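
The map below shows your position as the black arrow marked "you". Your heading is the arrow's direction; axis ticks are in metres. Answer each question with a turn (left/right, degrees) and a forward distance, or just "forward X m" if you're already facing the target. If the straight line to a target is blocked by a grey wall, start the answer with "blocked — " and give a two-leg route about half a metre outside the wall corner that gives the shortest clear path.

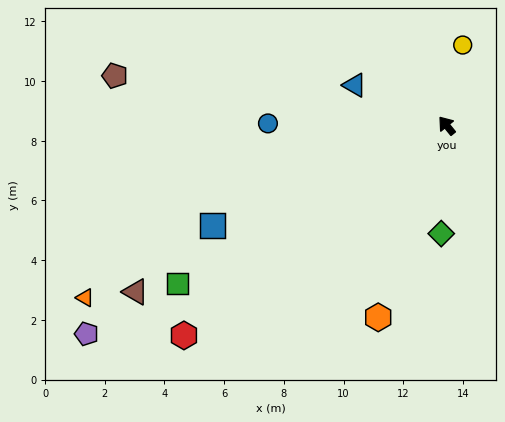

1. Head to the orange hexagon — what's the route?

turn left 121°, forward 6.8 m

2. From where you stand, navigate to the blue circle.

turn left 50°, forward 6.0 m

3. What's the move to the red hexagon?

turn left 90°, forward 11.3 m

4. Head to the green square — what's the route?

turn left 81°, forward 10.5 m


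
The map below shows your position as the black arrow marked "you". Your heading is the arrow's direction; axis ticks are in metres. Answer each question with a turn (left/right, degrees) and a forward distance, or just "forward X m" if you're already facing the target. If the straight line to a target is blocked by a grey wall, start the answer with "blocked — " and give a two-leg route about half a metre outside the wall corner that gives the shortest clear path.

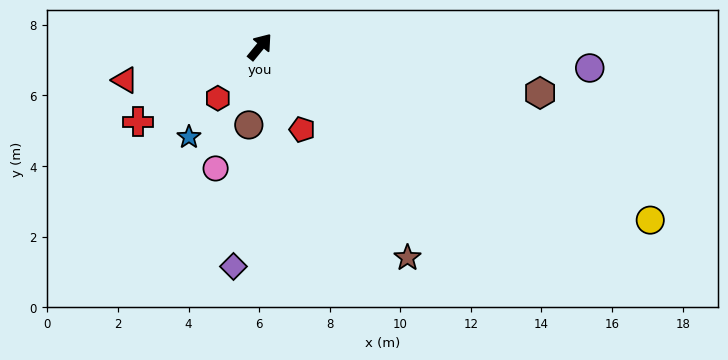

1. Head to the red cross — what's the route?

turn left 161°, forward 4.0 m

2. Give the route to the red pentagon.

turn right 114°, forward 2.6 m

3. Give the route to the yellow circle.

turn right 75°, forward 12.1 m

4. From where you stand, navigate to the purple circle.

turn right 54°, forward 9.4 m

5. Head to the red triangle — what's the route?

turn left 143°, forward 3.9 m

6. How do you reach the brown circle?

turn right 149°, forward 2.2 m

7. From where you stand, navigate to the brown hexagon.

turn right 60°, forward 8.0 m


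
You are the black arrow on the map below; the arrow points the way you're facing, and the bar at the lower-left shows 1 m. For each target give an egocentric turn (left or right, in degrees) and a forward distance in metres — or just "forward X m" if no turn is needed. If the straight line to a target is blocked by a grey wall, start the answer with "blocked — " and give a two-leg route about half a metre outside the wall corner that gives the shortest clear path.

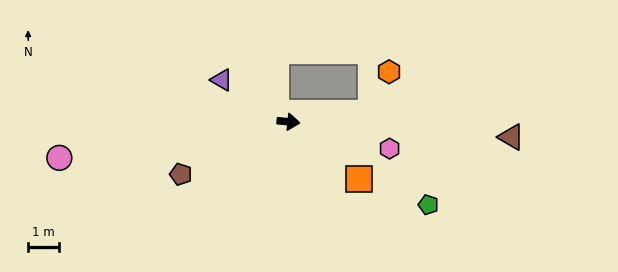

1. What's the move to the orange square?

turn right 33°, forward 2.9 m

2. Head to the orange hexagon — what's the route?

blocked — turn left 12°, forward 2.6 m, then turn left 60°, forward 1.4 m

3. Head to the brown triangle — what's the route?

forward 7.1 m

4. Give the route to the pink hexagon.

turn right 9°, forward 3.3 m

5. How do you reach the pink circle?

turn right 165°, forward 7.4 m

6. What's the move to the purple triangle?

turn left 154°, forward 2.5 m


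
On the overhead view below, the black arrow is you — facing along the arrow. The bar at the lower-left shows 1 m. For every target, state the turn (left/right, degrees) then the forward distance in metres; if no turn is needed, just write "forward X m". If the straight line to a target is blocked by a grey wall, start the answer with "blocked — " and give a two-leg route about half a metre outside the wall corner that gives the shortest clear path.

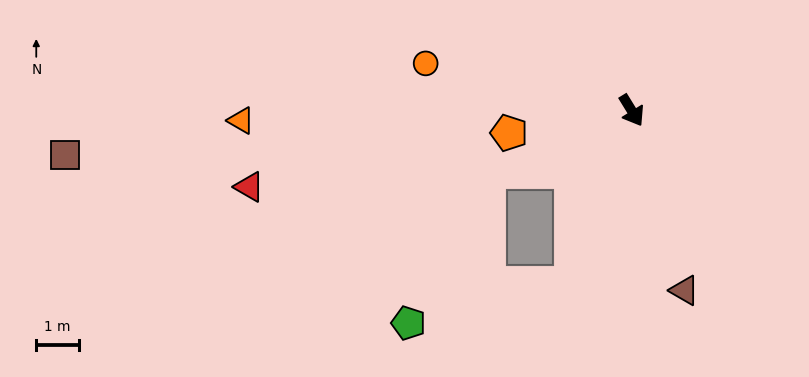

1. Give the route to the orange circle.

turn right 134°, forward 5.0 m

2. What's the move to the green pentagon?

blocked — turn right 99°, forward 3.7 m, then turn left 40°, forward 4.1 m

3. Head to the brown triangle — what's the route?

turn right 15°, forward 4.4 m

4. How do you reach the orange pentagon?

turn right 111°, forward 2.9 m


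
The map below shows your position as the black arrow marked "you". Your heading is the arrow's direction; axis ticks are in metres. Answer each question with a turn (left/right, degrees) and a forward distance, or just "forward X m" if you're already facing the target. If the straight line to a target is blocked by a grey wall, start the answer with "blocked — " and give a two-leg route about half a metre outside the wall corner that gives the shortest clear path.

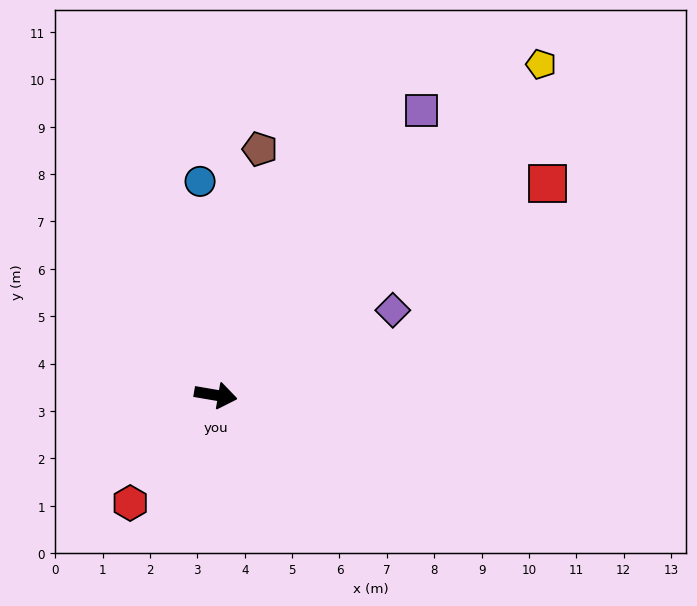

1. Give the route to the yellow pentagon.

turn left 55°, forward 9.8 m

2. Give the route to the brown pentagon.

turn left 90°, forward 5.3 m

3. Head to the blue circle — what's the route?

turn left 104°, forward 4.5 m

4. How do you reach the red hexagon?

turn right 119°, forward 2.9 m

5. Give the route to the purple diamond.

turn left 35°, forward 4.1 m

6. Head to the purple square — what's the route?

turn left 64°, forward 7.4 m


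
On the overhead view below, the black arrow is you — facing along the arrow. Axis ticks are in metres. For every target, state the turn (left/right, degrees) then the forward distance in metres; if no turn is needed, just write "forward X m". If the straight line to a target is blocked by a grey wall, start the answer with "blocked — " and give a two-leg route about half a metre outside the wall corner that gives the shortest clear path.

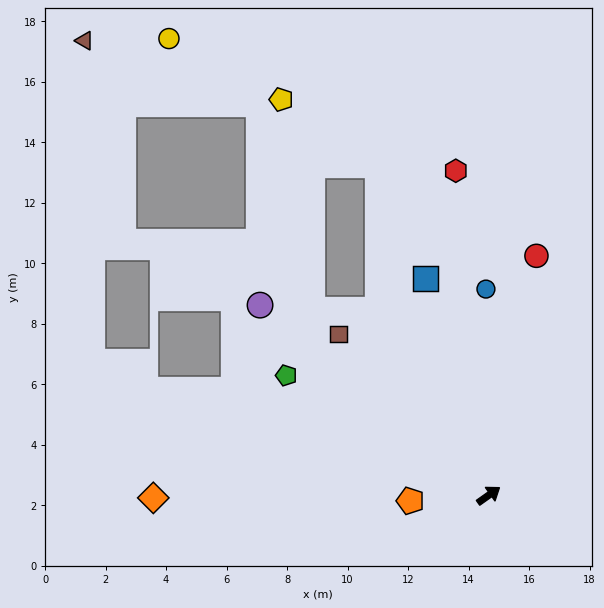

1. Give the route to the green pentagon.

turn left 114°, forward 7.8 m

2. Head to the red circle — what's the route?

turn left 43°, forward 8.1 m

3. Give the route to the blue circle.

turn left 55°, forward 6.8 m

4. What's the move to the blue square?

turn left 71°, forward 7.5 m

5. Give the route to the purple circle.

turn left 105°, forward 9.8 m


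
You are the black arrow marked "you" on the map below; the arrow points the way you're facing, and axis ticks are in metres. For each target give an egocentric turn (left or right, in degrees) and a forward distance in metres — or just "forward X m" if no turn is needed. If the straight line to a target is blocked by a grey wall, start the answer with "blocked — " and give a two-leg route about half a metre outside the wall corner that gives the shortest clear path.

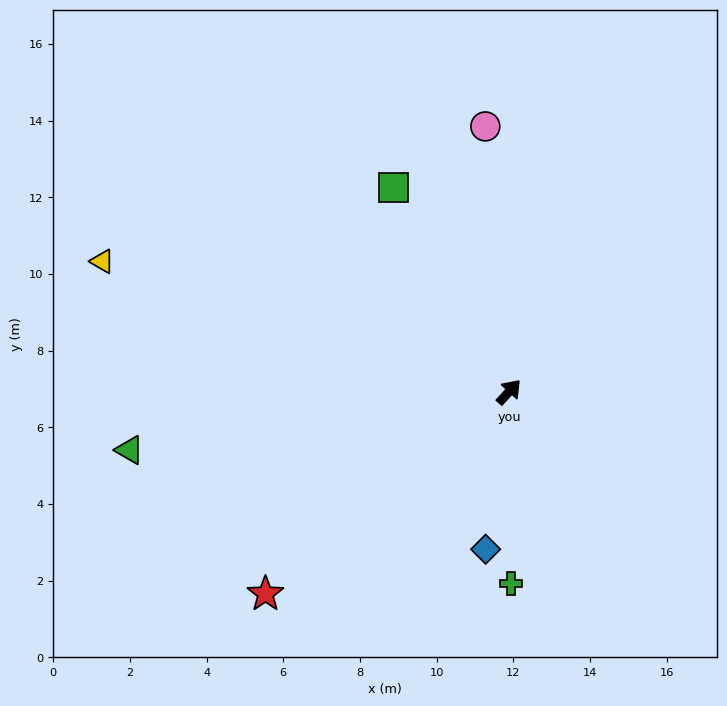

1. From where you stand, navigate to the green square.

turn left 72°, forward 6.1 m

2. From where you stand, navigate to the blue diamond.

turn right 146°, forward 4.2 m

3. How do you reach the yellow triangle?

turn left 115°, forward 11.1 m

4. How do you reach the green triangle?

turn left 141°, forward 10.0 m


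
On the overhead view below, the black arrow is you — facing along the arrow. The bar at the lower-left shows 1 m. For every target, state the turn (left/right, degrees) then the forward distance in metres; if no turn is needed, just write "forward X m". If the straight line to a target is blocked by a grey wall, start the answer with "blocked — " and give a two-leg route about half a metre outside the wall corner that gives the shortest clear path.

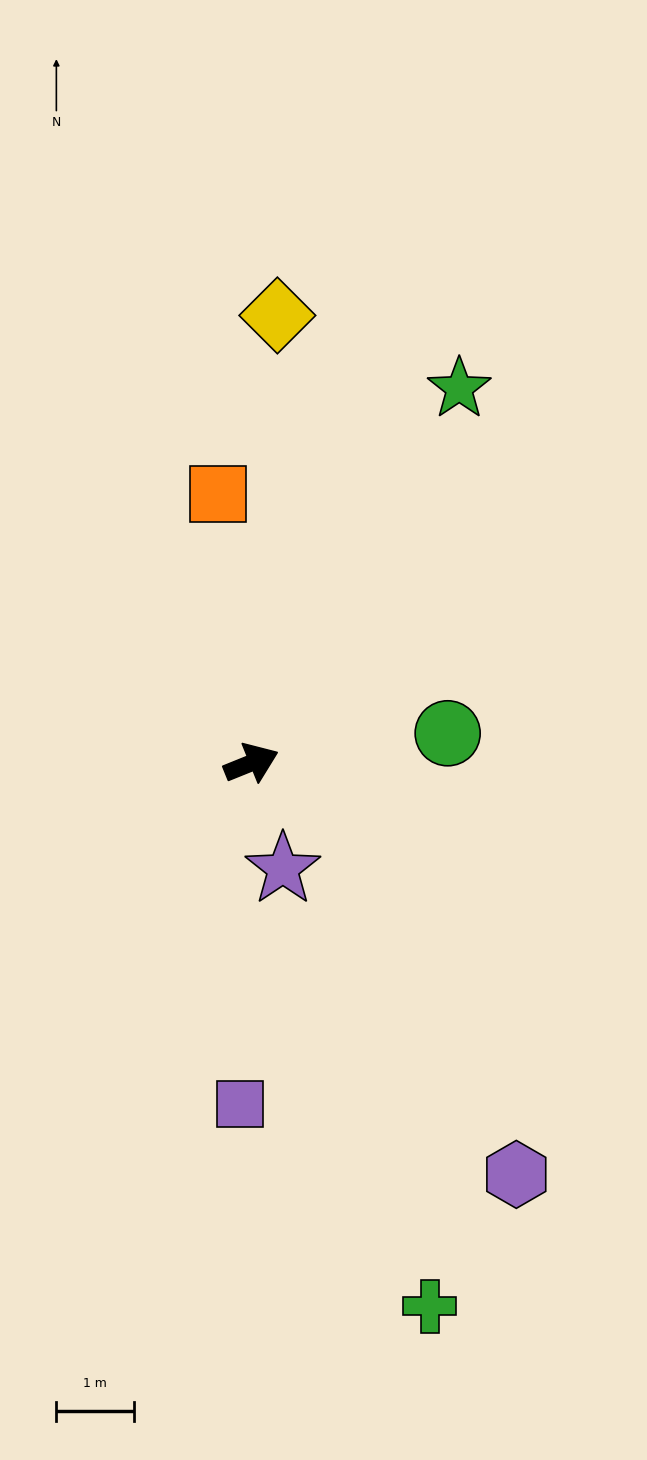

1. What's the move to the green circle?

turn right 13°, forward 2.6 m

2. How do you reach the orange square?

turn left 75°, forward 3.5 m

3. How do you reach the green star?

turn left 39°, forward 5.5 m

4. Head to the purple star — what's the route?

turn right 95°, forward 1.4 m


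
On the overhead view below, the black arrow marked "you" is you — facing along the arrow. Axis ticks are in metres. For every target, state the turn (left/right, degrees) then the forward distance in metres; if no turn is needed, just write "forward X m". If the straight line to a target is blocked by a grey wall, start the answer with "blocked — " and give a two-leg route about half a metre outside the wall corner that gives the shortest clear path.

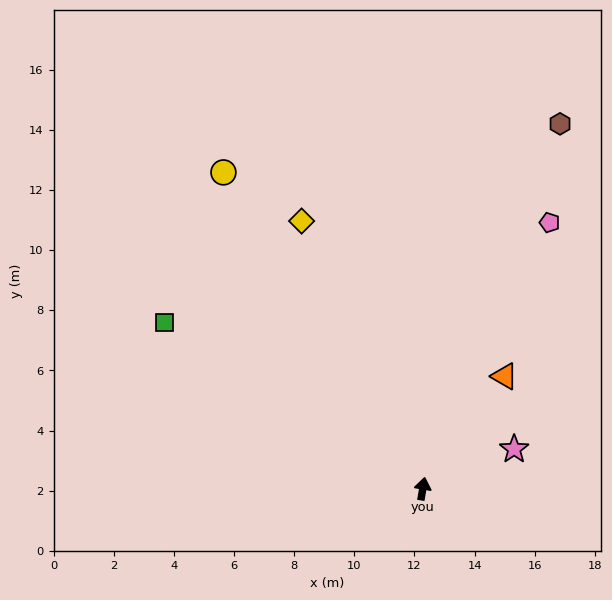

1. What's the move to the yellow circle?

turn left 42°, forward 12.4 m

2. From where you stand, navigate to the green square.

turn left 67°, forward 10.2 m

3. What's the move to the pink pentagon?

turn right 16°, forward 9.8 m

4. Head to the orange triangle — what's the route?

turn right 26°, forward 4.6 m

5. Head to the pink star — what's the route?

turn right 57°, forward 3.3 m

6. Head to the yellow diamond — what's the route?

turn left 34°, forward 9.8 m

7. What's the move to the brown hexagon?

turn right 11°, forward 13.0 m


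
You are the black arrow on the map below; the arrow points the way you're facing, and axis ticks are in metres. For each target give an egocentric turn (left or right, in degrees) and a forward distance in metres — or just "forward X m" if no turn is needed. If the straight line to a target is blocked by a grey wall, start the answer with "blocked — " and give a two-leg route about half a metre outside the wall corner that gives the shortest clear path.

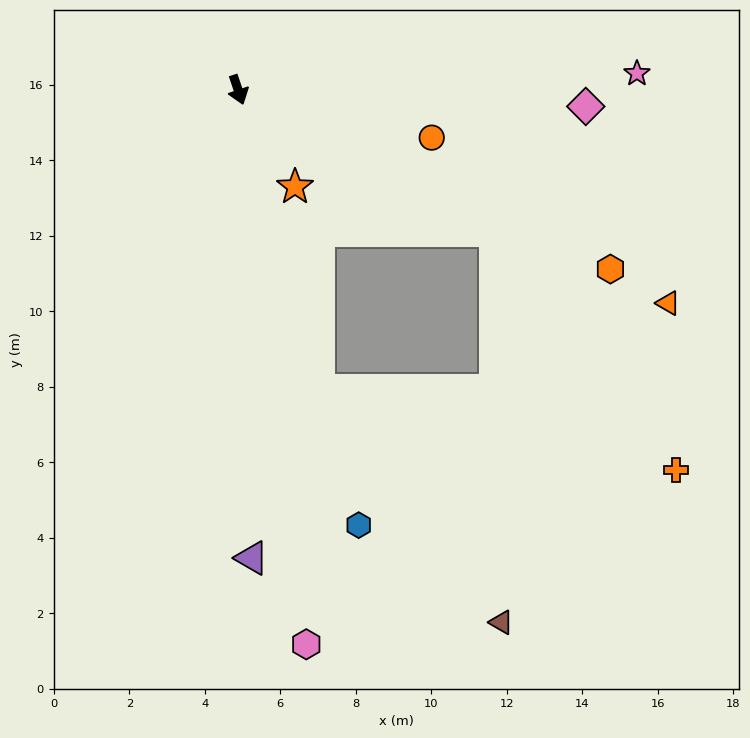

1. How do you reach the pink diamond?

turn left 69°, forward 9.2 m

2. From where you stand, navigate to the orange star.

turn left 12°, forward 3.0 m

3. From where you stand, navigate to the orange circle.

turn left 58°, forward 5.3 m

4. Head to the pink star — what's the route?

turn left 74°, forward 10.6 m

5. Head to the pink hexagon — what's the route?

turn right 12°, forward 14.8 m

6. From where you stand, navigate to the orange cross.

blocked — turn left 43°, forward 7.8 m, then turn right 25°, forward 7.9 m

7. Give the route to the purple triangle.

turn right 17°, forward 12.4 m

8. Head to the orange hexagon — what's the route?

turn left 46°, forward 10.9 m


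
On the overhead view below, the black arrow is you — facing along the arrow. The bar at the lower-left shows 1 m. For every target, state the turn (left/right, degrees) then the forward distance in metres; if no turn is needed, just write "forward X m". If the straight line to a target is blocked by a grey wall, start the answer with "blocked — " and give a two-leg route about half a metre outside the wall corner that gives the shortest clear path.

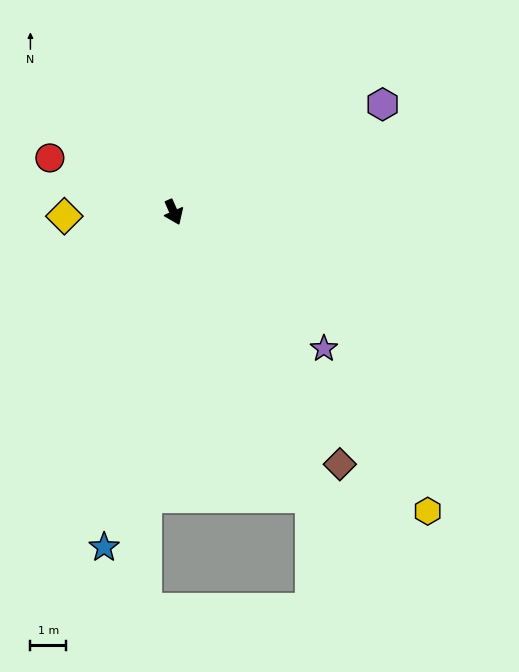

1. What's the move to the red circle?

turn right 137°, forward 3.8 m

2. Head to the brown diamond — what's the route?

turn left 10°, forward 8.4 m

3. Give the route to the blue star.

turn right 35°, forward 9.5 m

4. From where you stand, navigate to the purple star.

turn left 24°, forward 5.6 m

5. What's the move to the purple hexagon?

turn left 94°, forward 6.5 m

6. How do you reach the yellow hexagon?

turn left 17°, forward 10.9 m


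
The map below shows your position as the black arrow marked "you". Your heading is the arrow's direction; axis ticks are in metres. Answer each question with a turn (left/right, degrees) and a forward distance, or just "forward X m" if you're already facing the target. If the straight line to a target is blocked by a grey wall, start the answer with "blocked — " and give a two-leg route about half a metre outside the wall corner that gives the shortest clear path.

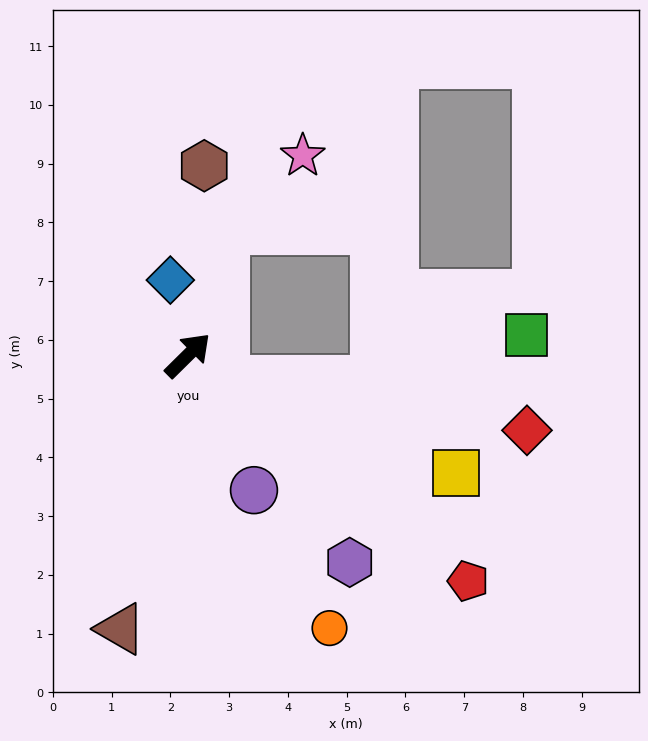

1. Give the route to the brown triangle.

turn right 148°, forward 4.8 m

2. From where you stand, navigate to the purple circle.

turn right 109°, forward 2.6 m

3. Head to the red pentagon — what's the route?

turn right 84°, forward 6.1 m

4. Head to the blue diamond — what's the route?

turn left 58°, forward 1.3 m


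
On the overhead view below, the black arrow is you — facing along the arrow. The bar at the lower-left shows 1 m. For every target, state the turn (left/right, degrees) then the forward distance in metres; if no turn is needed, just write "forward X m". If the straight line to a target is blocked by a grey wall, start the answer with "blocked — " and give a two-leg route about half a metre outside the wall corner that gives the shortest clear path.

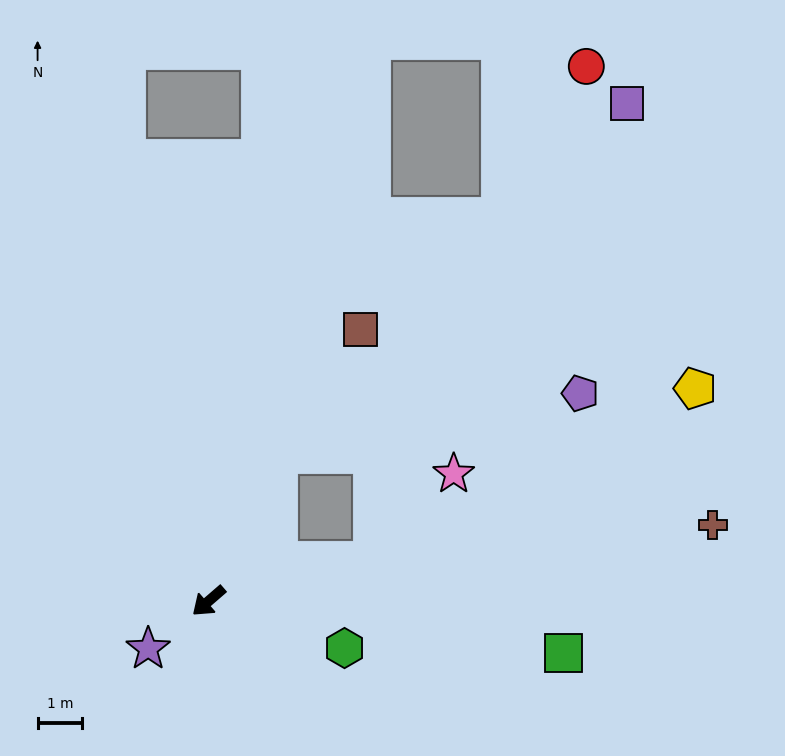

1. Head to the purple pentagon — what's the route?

blocked — turn right 157°, forward 3.7 m, then turn right 52°, forward 6.9 m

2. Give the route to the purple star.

turn right 3°, forward 1.7 m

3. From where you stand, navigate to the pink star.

blocked — turn left 153°, forward 3.8 m, then turn left 32°, forward 2.7 m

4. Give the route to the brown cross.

turn left 148°, forward 11.5 m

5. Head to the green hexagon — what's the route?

turn left 120°, forward 3.2 m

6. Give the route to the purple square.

blocked — turn left 153°, forward 3.8 m, then turn left 47°, forward 11.8 m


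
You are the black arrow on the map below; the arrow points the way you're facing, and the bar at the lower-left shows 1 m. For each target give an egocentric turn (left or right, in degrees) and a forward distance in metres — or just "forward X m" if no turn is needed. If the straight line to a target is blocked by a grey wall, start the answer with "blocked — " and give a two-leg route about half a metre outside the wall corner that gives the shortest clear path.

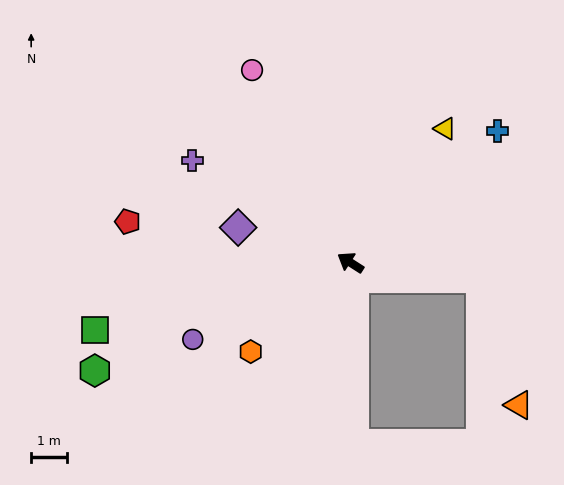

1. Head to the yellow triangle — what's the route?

turn right 93°, forward 4.6 m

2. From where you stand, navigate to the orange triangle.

blocked — turn right 154°, forward 3.7 m, then turn right 67°, forward 3.8 m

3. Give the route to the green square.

turn left 47°, forward 7.5 m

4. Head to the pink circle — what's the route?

turn right 30°, forward 6.1 m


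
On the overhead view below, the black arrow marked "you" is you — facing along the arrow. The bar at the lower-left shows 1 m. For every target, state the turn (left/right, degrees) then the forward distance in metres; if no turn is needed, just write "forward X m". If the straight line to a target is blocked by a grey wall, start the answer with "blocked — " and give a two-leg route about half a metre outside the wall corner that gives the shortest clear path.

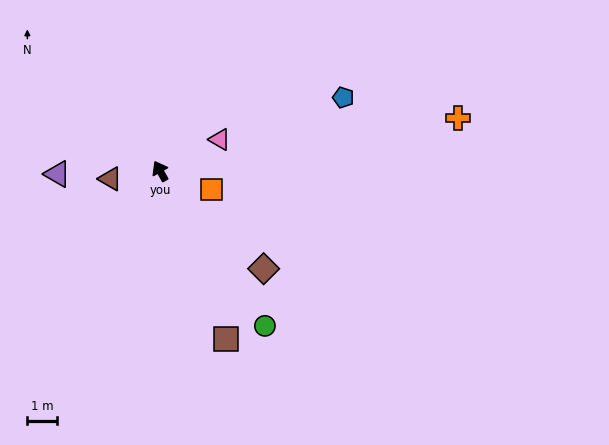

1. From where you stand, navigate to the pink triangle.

turn right 91°, forward 2.2 m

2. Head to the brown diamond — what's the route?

turn right 162°, forward 4.7 m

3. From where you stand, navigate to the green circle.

turn right 175°, forward 6.2 m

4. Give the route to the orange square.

turn right 139°, forward 1.8 m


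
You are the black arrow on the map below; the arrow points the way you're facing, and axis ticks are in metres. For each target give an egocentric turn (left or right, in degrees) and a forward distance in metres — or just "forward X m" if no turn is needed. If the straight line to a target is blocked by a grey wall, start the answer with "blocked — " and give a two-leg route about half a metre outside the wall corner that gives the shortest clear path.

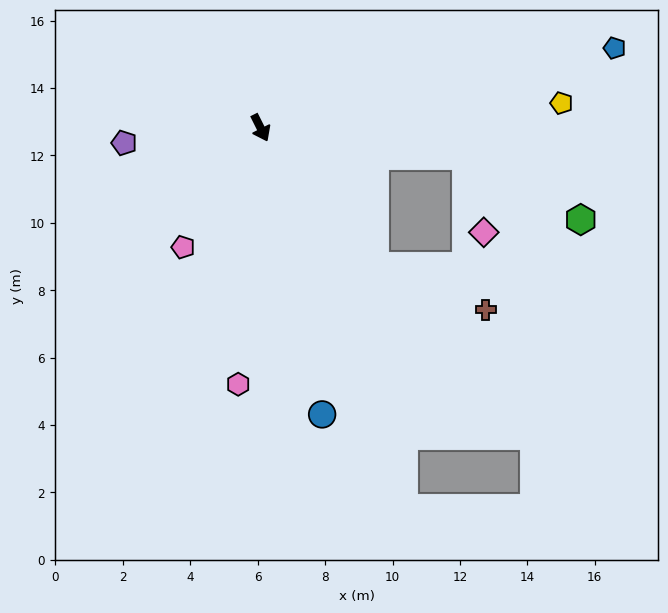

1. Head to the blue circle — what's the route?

turn right 14°, forward 8.7 m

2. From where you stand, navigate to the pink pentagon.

turn right 60°, forward 4.2 m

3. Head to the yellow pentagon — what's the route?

turn left 68°, forward 9.0 m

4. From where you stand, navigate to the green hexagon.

blocked — turn left 56°, forward 6.2 m, then turn right 22°, forward 3.9 m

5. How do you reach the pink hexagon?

turn right 32°, forward 7.6 m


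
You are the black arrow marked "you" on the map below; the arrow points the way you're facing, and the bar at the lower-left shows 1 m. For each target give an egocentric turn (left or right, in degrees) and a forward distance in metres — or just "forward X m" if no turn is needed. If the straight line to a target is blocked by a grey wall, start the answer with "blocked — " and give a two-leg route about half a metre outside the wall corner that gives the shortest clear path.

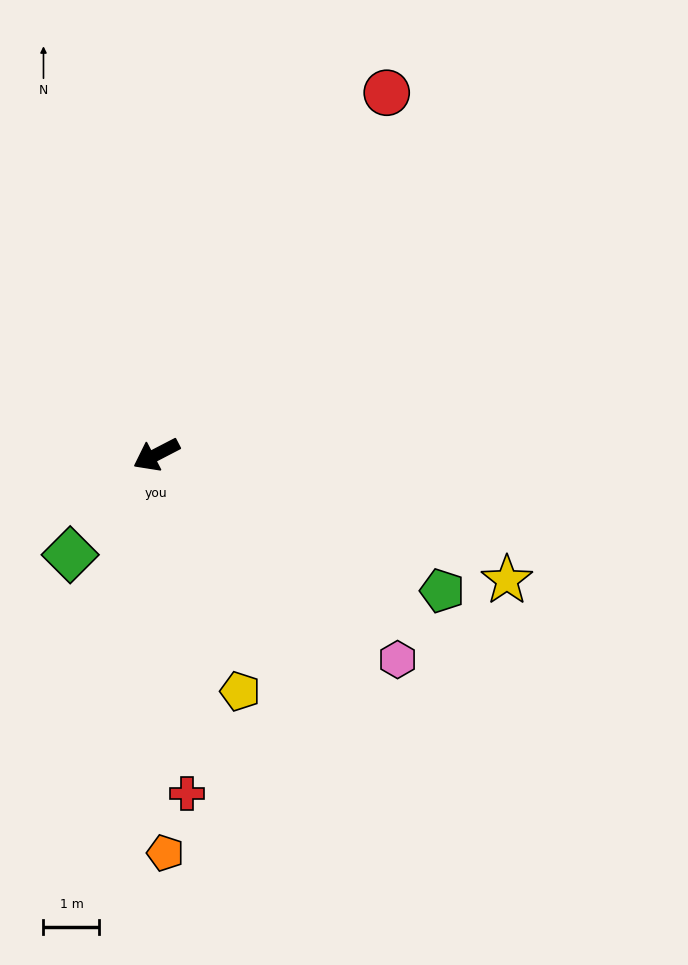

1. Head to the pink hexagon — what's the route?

turn left 112°, forward 5.7 m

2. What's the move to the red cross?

turn left 68°, forward 6.1 m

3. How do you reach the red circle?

turn right 150°, forward 7.7 m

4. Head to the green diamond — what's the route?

turn left 22°, forward 2.4 m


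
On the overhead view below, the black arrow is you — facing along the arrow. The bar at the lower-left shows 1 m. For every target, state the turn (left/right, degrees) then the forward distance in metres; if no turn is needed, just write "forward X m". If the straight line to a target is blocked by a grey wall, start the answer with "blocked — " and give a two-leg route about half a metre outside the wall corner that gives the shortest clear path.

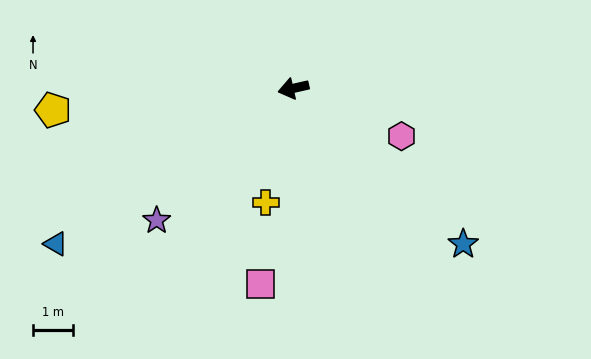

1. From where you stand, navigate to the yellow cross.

turn left 64°, forward 3.0 m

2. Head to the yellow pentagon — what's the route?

turn right 8°, forward 6.1 m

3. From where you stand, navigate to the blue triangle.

turn left 20°, forward 7.2 m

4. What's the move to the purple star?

turn left 31°, forward 4.8 m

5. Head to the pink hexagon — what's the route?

turn left 143°, forward 3.0 m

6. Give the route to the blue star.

turn left 125°, forward 5.8 m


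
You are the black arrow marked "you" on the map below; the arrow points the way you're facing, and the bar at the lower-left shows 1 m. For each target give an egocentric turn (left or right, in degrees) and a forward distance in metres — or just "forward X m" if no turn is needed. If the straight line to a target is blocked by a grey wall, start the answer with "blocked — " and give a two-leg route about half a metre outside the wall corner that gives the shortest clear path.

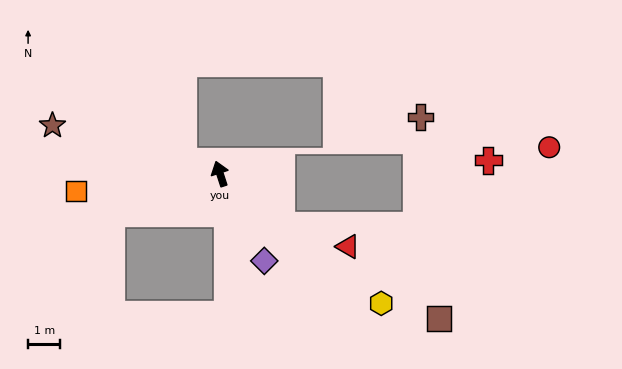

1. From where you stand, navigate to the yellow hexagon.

turn right 147°, forward 6.4 m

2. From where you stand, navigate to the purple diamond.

turn right 171°, forward 3.0 m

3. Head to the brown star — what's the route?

turn left 56°, forward 5.4 m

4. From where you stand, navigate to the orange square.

turn left 79°, forward 4.5 m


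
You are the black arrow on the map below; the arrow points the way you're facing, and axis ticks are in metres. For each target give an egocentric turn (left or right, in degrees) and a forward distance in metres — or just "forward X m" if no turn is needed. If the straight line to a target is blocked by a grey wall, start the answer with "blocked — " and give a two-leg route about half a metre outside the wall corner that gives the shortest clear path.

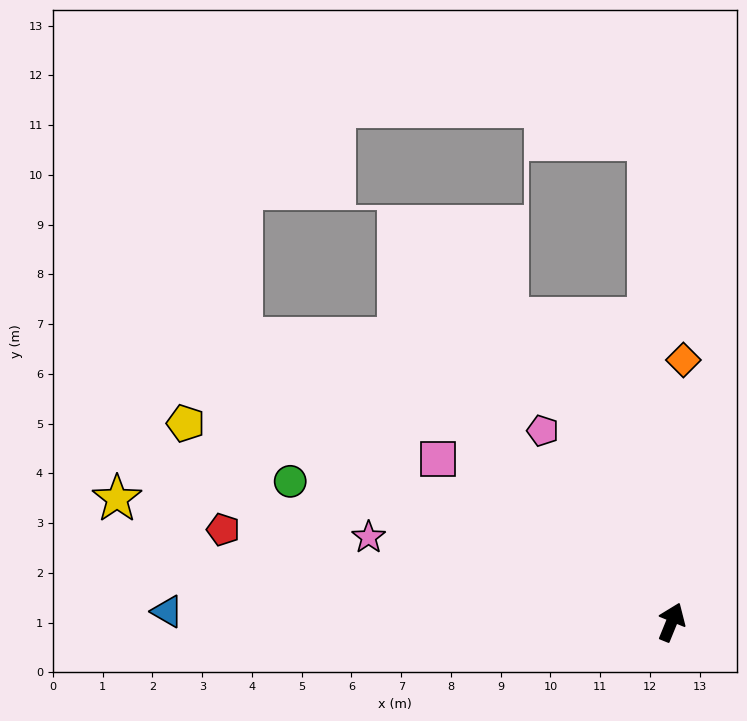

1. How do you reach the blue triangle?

turn left 111°, forward 10.1 m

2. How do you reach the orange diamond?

turn left 20°, forward 5.3 m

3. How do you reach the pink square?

turn left 77°, forward 5.7 m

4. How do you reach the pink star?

turn left 97°, forward 6.3 m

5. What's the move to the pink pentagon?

turn left 56°, forward 4.6 m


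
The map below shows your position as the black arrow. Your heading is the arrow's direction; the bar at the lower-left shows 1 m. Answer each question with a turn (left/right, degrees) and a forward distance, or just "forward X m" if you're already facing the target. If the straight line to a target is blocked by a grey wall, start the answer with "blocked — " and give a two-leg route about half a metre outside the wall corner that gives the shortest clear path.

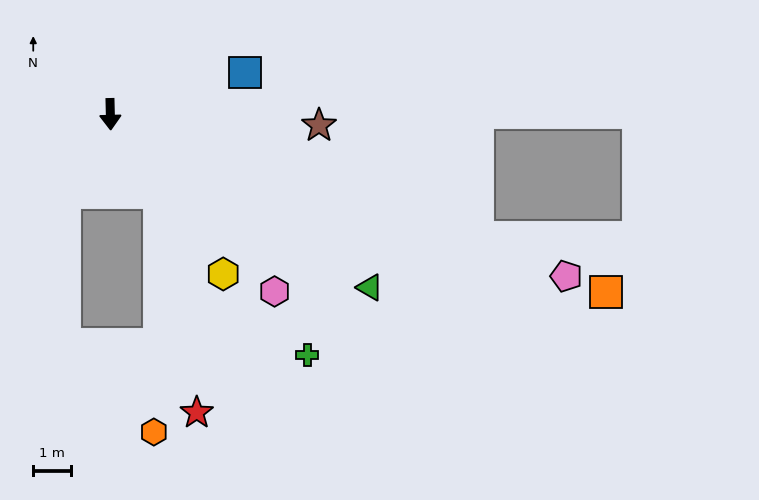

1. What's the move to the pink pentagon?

turn left 69°, forward 12.9 m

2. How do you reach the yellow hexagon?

turn left 34°, forward 5.2 m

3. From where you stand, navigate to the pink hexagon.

turn left 41°, forward 6.4 m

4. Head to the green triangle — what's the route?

turn left 55°, forward 8.3 m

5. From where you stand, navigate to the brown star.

turn left 86°, forward 5.6 m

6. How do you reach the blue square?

turn left 106°, forward 3.8 m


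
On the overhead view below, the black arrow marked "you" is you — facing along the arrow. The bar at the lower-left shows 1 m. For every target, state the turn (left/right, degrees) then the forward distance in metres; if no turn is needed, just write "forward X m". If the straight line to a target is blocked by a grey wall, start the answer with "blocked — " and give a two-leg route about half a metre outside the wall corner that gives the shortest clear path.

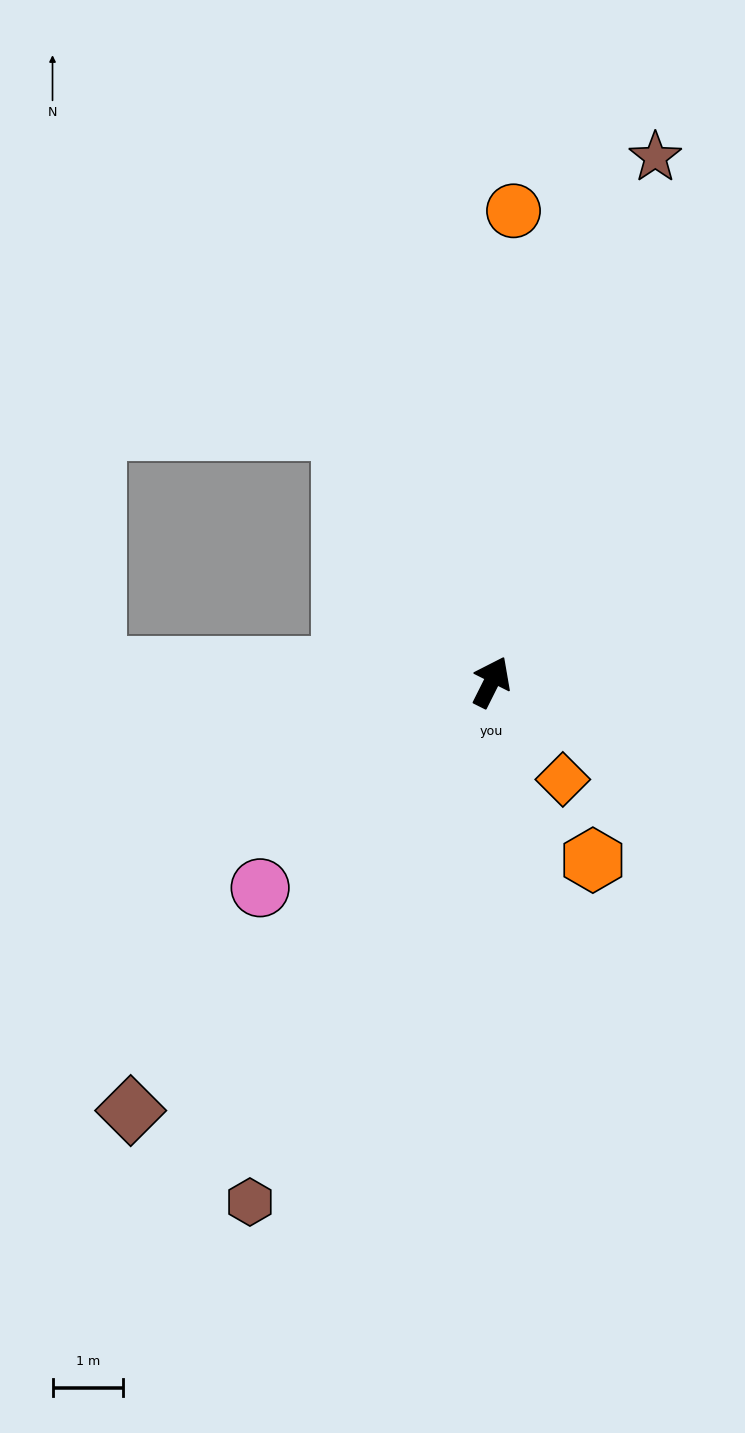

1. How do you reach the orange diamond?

turn right 117°, forward 1.7 m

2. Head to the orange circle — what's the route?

turn left 24°, forward 6.7 m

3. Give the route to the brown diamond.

turn left 167°, forward 7.9 m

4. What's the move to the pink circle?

turn left 158°, forward 4.4 m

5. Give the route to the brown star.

turn left 9°, forward 7.8 m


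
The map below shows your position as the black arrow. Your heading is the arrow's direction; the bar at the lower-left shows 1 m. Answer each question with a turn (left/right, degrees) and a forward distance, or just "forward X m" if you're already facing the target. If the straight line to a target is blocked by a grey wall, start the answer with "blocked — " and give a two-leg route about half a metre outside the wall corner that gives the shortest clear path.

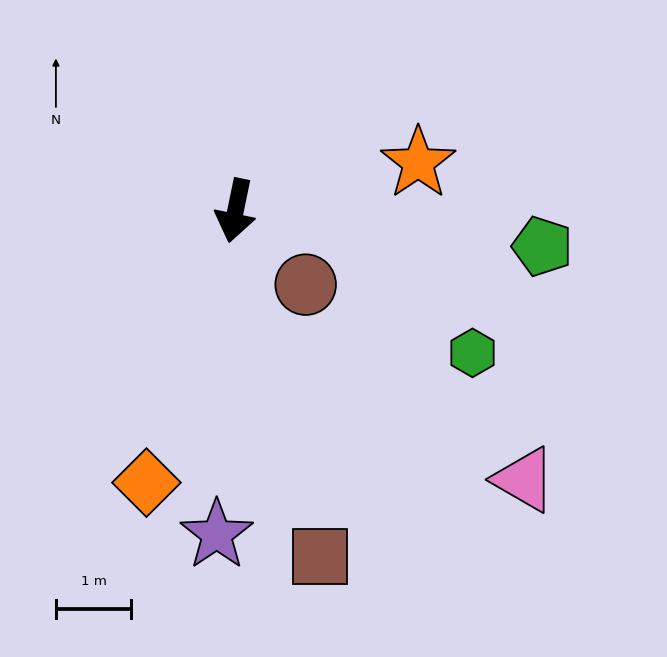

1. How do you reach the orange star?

turn left 116°, forward 2.5 m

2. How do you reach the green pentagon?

turn left 95°, forward 4.1 m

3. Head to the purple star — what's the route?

turn left 8°, forward 4.3 m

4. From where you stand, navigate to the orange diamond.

turn right 7°, forward 3.8 m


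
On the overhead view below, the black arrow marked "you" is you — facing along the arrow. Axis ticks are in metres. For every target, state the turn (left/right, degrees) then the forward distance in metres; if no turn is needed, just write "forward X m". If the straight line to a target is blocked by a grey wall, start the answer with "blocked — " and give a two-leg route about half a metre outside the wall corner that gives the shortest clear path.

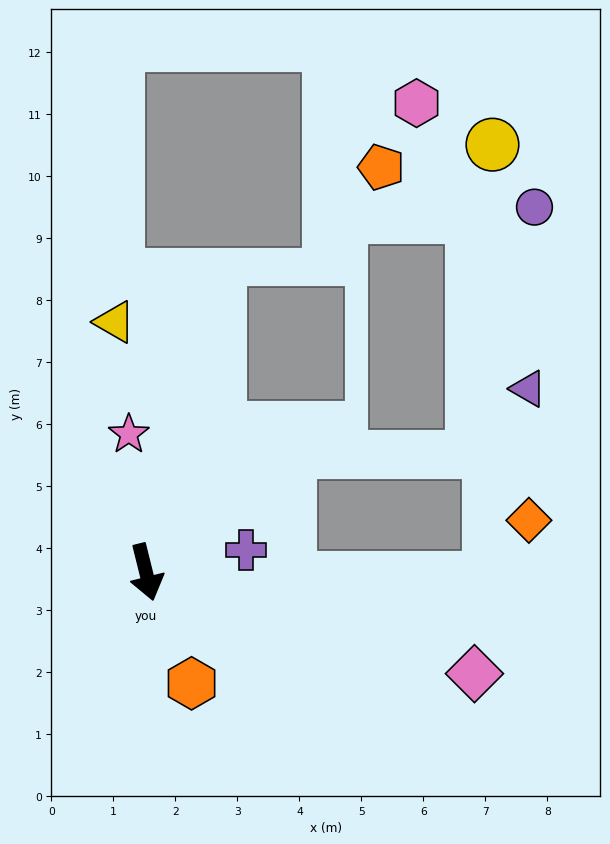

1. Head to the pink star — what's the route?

turn left 173°, forward 2.2 m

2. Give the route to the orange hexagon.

turn left 8°, forward 1.9 m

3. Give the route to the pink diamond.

turn left 59°, forward 5.5 m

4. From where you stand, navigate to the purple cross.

turn left 89°, forward 1.7 m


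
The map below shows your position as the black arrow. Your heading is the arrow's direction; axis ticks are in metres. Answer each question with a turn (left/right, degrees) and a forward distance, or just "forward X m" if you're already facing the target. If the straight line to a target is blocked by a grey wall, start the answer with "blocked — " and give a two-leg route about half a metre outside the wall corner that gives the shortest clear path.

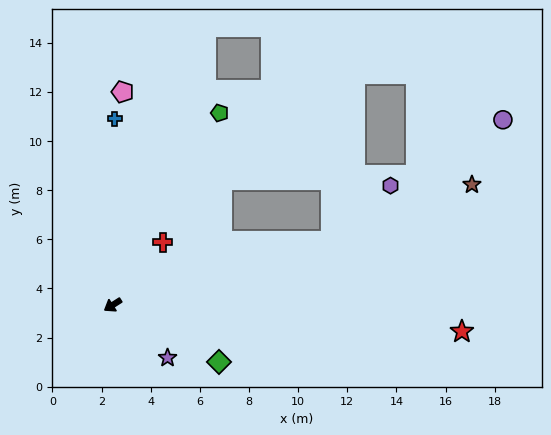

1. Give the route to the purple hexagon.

blocked — turn left 164°, forward 9.3 m, then turn left 27°, forward 3.3 m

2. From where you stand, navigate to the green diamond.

turn left 119°, forward 4.9 m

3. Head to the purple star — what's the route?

turn left 104°, forward 3.1 m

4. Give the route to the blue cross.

turn right 123°, forward 7.6 m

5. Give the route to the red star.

turn left 143°, forward 14.3 m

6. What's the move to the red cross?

turn right 161°, forward 3.3 m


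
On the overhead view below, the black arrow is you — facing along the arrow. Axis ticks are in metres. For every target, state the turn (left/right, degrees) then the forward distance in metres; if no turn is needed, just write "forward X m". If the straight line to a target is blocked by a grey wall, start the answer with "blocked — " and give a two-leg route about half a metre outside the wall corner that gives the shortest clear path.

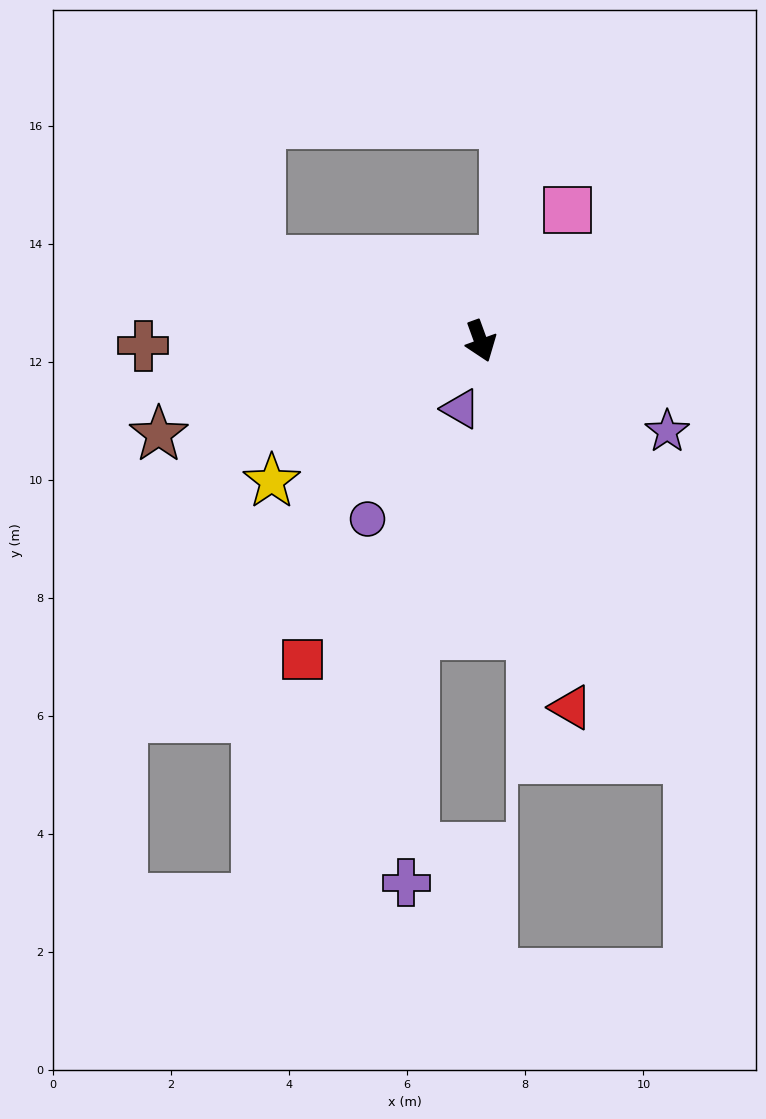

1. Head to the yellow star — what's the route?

turn right 76°, forward 4.3 m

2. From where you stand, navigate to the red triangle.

turn right 6°, forward 6.4 m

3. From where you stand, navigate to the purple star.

turn left 44°, forward 3.5 m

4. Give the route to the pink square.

turn left 126°, forward 2.7 m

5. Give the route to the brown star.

turn right 94°, forward 5.7 m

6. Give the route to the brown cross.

turn right 109°, forward 5.7 m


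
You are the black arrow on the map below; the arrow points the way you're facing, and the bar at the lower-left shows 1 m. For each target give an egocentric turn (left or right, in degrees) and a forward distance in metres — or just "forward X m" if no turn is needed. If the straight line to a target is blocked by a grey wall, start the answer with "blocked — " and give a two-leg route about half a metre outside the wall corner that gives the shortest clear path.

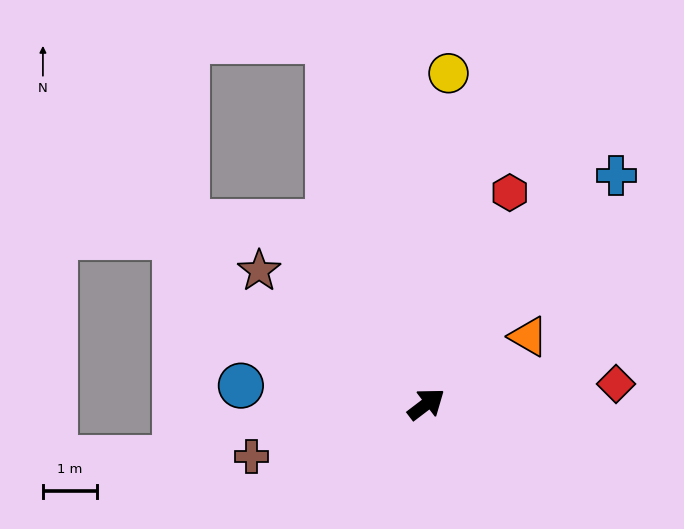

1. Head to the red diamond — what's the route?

turn right 31°, forward 3.5 m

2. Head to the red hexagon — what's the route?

turn left 31°, forward 4.2 m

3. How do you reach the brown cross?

turn left 159°, forward 3.4 m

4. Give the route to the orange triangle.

turn right 4°, forward 2.3 m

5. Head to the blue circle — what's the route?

turn left 137°, forward 3.4 m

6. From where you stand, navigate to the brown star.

turn left 104°, forward 4.0 m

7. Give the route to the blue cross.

turn left 13°, forward 5.5 m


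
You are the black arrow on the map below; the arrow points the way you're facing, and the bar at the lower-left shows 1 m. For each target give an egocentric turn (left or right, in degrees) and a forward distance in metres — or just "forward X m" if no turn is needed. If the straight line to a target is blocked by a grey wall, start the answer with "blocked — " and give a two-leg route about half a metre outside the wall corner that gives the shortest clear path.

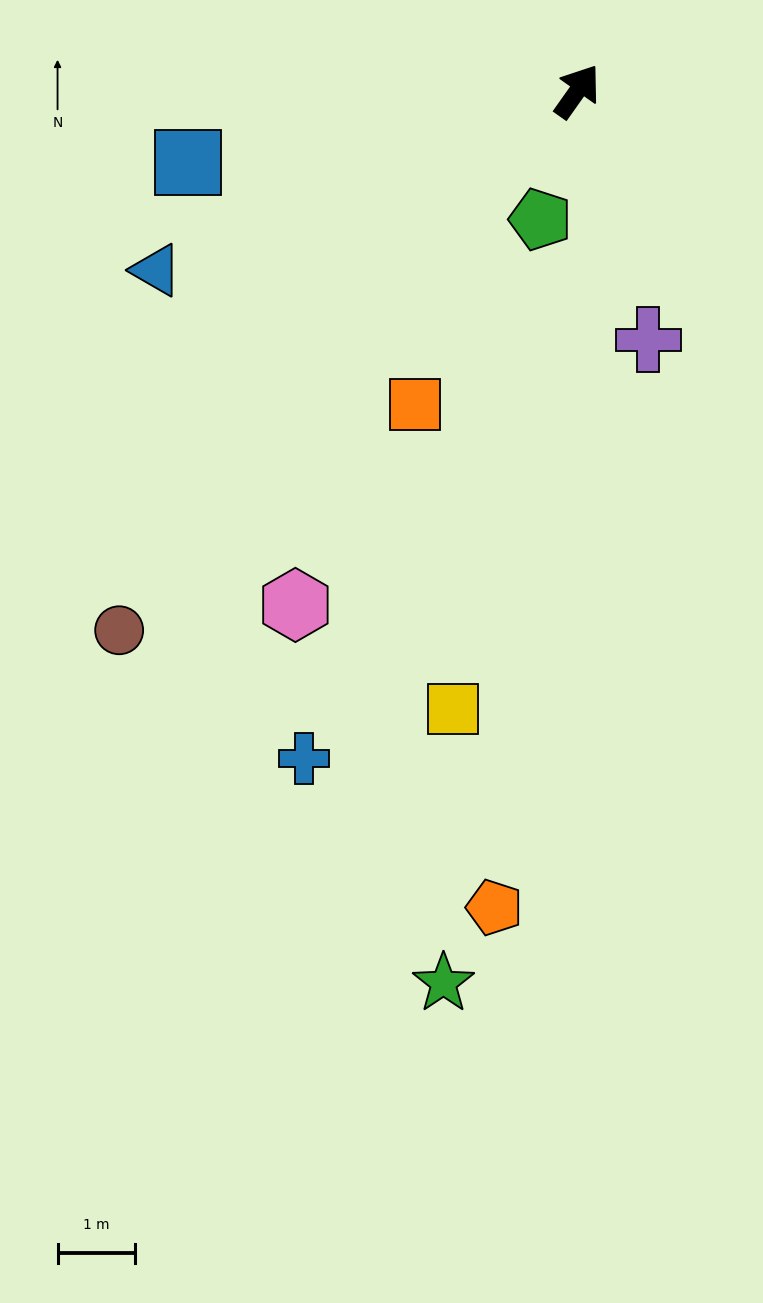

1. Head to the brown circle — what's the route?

turn left 175°, forward 9.1 m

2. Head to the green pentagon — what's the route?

turn right 161°, forward 1.7 m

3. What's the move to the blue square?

turn left 136°, forward 5.1 m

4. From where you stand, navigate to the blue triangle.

turn left 148°, forward 5.9 m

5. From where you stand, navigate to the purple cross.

turn right 129°, forward 3.3 m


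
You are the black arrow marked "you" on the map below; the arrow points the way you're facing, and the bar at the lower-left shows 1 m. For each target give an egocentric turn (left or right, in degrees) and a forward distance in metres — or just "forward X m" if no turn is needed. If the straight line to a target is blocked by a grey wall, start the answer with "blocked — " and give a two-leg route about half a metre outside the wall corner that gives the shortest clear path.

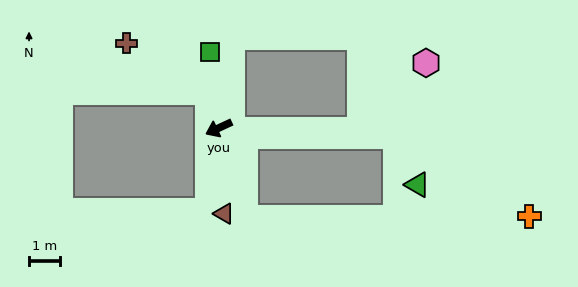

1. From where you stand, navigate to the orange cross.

blocked — turn left 152°, forward 5.7 m, then turn right 28°, forward 5.0 m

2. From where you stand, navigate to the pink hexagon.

blocked — turn left 154°, forward 4.6 m, then turn left 46°, forward 3.0 m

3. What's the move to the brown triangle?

turn left 69°, forward 2.8 m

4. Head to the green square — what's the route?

turn right 108°, forward 2.5 m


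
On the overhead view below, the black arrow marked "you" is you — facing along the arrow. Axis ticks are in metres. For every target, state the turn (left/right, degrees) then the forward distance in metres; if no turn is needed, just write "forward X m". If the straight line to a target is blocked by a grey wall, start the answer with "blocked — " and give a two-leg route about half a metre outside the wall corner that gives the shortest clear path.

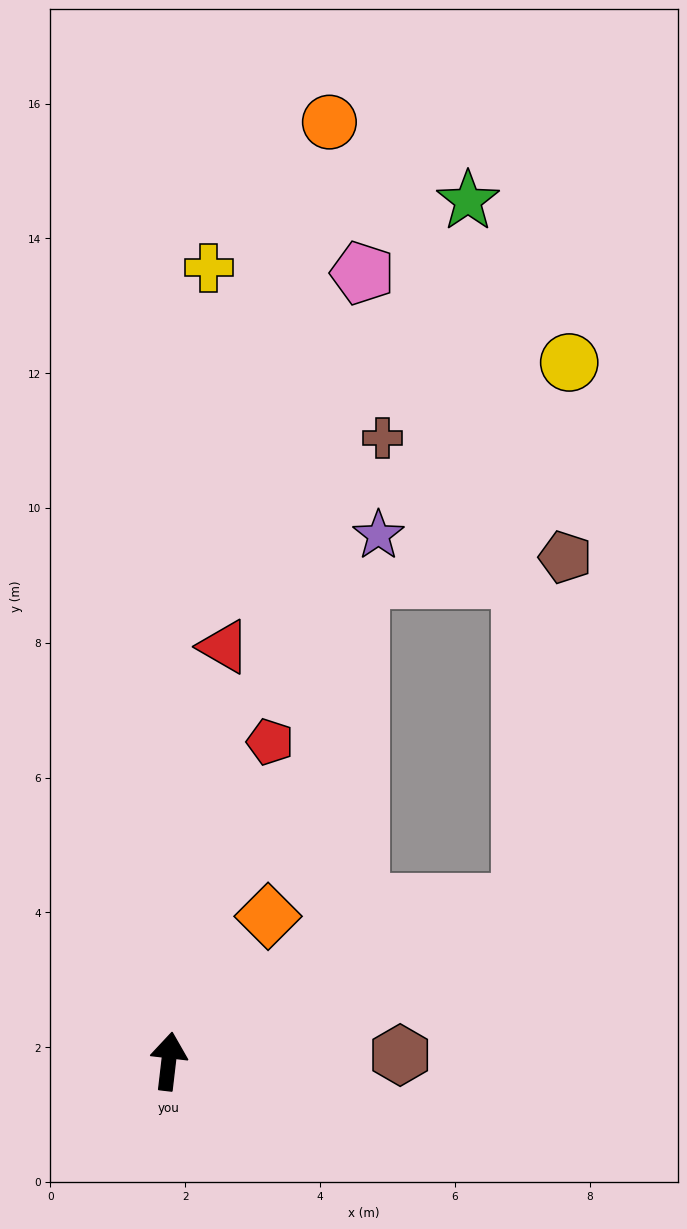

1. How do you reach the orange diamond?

turn right 28°, forward 2.6 m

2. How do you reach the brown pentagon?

blocked — turn right 59°, forward 5.7 m, then turn left 58°, forward 5.2 m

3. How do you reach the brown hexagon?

turn right 82°, forward 3.4 m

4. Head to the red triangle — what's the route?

forward 6.2 m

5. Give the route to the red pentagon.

turn right 11°, forward 5.0 m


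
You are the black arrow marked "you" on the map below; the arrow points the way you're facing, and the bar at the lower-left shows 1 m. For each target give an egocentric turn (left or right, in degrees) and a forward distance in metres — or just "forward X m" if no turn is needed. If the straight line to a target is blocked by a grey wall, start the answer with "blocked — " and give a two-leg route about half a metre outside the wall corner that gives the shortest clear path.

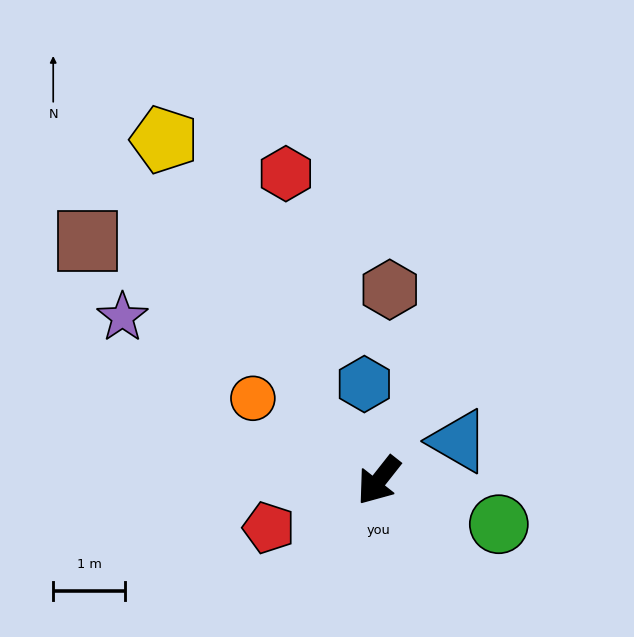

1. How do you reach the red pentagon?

turn right 29°, forward 1.7 m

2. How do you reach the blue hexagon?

turn right 133°, forward 1.4 m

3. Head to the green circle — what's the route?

turn left 108°, forward 1.8 m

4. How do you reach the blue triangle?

turn left 155°, forward 1.2 m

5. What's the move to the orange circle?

turn right 85°, forward 2.1 m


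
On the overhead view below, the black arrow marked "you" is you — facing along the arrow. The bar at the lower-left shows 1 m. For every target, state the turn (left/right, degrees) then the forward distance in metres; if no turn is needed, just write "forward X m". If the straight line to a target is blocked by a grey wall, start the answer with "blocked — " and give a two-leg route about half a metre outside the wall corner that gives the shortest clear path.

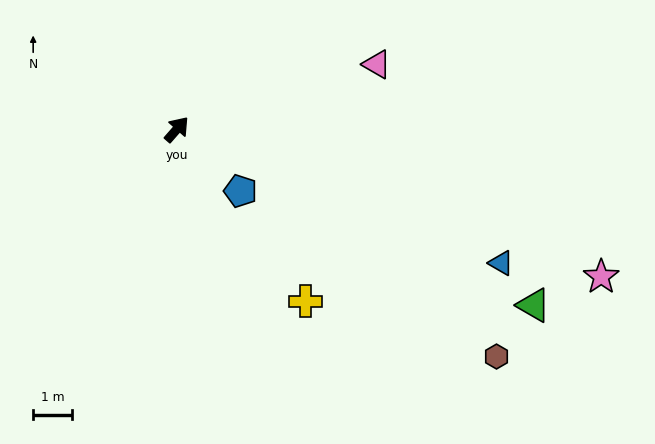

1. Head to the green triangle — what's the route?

turn right 75°, forward 10.2 m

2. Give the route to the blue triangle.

turn right 71°, forward 9.0 m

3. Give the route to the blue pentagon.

turn right 93°, forward 2.3 m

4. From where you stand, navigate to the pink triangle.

turn right 31°, forward 5.4 m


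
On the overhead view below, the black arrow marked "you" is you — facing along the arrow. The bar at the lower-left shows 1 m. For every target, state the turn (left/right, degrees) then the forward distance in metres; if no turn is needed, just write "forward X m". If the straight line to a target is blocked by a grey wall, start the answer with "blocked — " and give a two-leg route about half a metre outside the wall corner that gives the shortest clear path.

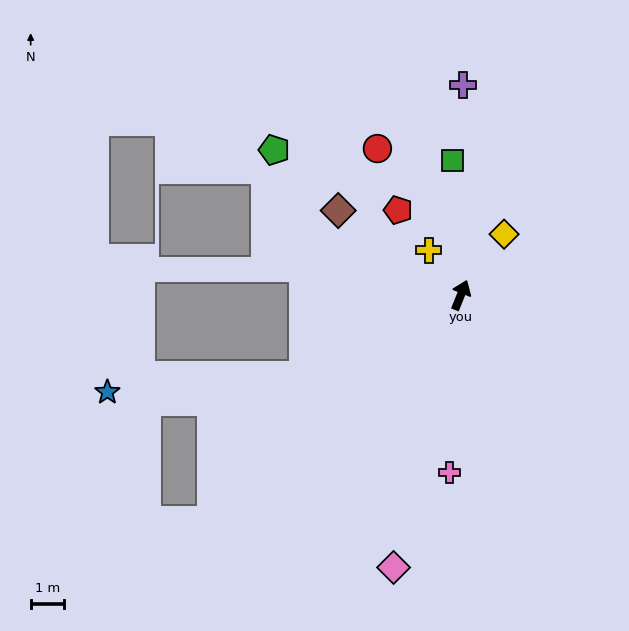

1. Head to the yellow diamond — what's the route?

turn right 13°, forward 2.2 m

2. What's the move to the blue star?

blocked — turn left 139°, forward 5.2 m, then turn right 22°, forward 5.8 m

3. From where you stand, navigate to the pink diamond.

turn right 172°, forward 8.3 m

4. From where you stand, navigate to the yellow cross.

turn left 58°, forward 1.6 m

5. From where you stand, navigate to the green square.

turn left 26°, forward 4.0 m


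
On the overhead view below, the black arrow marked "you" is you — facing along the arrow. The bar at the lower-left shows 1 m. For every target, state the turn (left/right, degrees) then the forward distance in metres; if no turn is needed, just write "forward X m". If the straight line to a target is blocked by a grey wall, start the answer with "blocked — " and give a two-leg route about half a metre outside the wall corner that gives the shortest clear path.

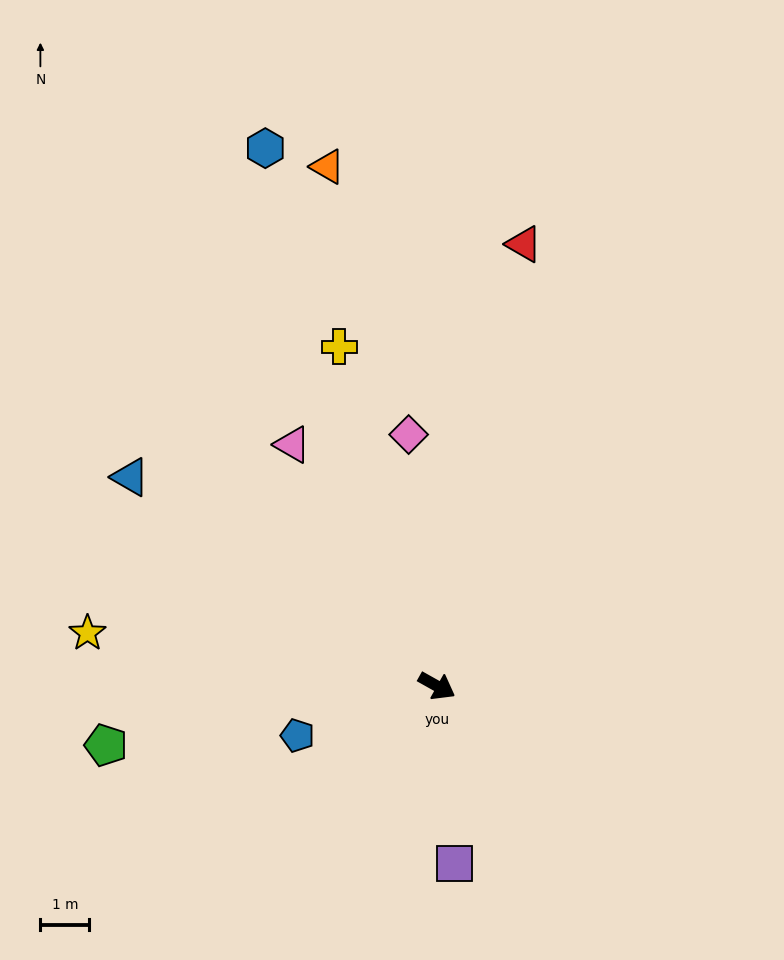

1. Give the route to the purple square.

turn right 55°, forward 3.6 m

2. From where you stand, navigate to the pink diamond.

turn left 126°, forward 5.2 m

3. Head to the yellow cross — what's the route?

turn left 135°, forward 7.2 m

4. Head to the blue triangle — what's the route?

turn left 175°, forward 7.6 m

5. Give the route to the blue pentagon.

turn right 131°, forward 3.0 m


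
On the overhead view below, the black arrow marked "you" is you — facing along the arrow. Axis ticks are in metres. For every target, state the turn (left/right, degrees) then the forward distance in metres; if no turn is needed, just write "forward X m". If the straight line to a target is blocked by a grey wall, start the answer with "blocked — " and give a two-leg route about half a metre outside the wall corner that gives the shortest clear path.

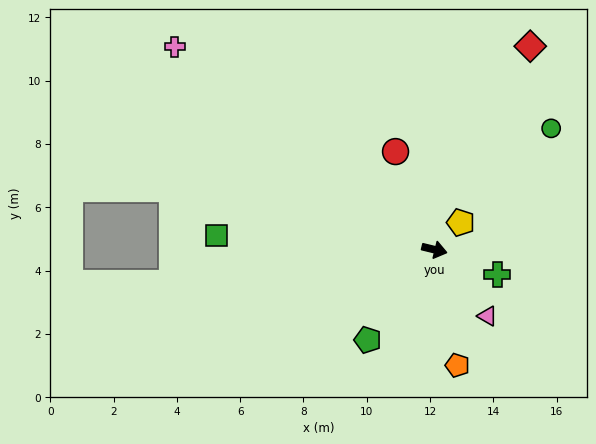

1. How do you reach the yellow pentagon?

turn left 60°, forward 1.2 m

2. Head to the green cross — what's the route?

turn right 8°, forward 2.1 m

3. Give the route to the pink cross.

turn left 156°, forward 10.4 m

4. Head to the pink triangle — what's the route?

turn right 38°, forward 2.7 m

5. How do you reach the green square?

turn right 170°, forward 6.9 m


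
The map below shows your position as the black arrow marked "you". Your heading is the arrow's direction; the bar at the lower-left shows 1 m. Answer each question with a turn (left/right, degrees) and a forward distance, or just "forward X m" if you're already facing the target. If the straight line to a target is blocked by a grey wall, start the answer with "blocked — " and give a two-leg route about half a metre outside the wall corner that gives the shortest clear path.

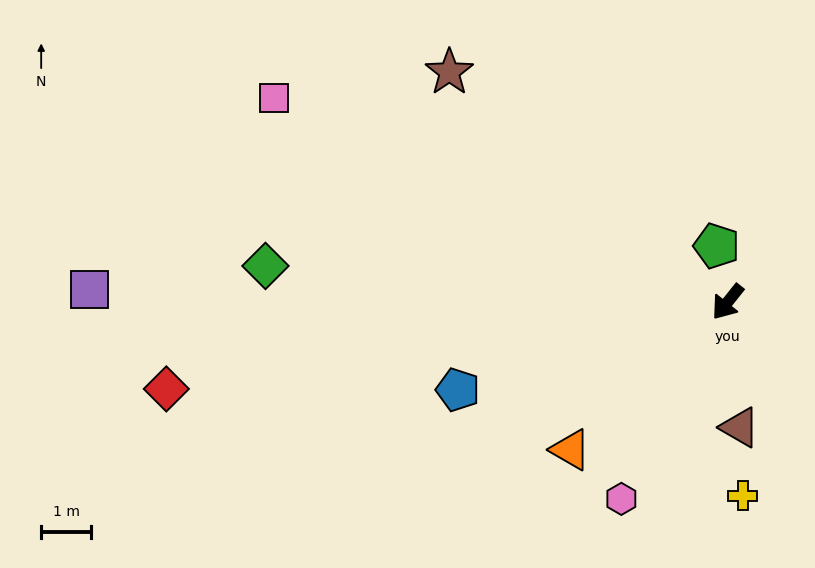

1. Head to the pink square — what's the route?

turn right 76°, forward 9.9 m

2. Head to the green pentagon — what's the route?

turn right 130°, forward 1.1 m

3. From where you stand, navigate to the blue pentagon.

turn right 33°, forward 5.7 m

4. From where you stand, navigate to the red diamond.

turn right 43°, forward 11.3 m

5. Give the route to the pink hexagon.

turn left 10°, forward 4.5 m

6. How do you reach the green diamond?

turn right 56°, forward 9.3 m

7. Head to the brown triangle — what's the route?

turn left 44°, forward 2.5 m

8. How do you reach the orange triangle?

turn right 8°, forward 4.3 m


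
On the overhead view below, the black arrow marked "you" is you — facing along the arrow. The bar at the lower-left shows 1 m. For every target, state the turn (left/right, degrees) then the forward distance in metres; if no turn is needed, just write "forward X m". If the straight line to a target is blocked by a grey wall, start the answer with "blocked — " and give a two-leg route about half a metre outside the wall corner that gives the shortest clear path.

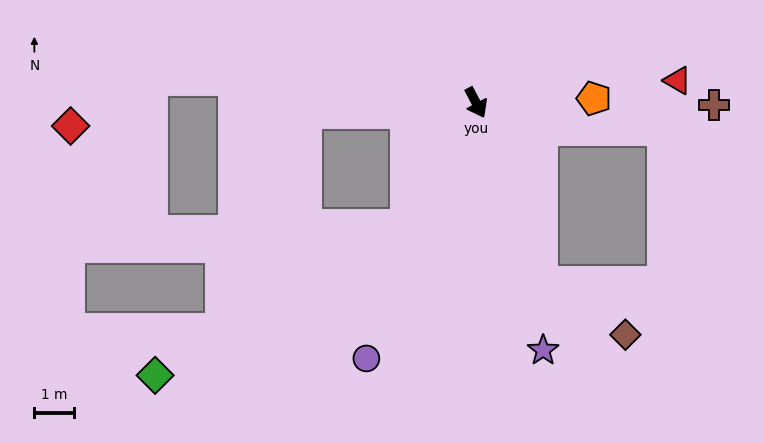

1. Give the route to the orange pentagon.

turn left 64°, forward 3.0 m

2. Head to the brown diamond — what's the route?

blocked — turn right 8°, forward 4.9 m, then turn left 38°, forward 2.5 m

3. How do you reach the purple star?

turn right 13°, forward 6.5 m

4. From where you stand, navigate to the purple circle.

turn right 51°, forward 7.1 m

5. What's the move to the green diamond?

blocked — turn right 57°, forward 3.6 m, then turn right 30°, forward 7.5 m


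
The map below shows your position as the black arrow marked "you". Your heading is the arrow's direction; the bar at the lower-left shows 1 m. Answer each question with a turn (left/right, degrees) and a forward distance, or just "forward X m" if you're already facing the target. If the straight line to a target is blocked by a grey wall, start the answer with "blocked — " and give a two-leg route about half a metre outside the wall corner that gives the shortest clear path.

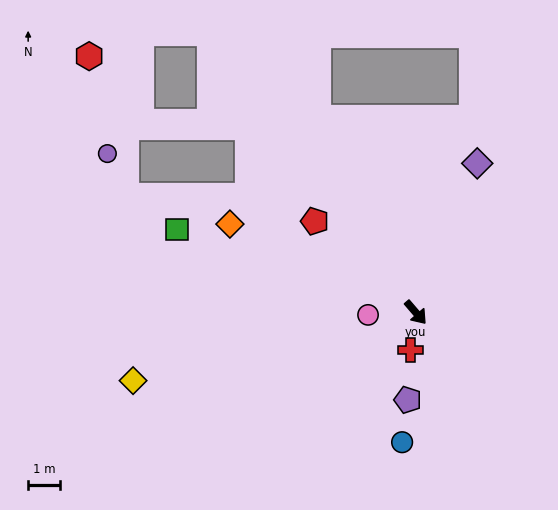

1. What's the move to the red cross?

turn right 49°, forward 1.2 m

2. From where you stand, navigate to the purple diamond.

turn left 117°, forward 5.1 m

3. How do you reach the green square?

turn right 150°, forward 8.0 m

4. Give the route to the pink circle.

turn right 128°, forward 1.5 m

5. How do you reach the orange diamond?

turn right 156°, forward 6.5 m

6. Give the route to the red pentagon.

turn right 173°, forward 4.3 m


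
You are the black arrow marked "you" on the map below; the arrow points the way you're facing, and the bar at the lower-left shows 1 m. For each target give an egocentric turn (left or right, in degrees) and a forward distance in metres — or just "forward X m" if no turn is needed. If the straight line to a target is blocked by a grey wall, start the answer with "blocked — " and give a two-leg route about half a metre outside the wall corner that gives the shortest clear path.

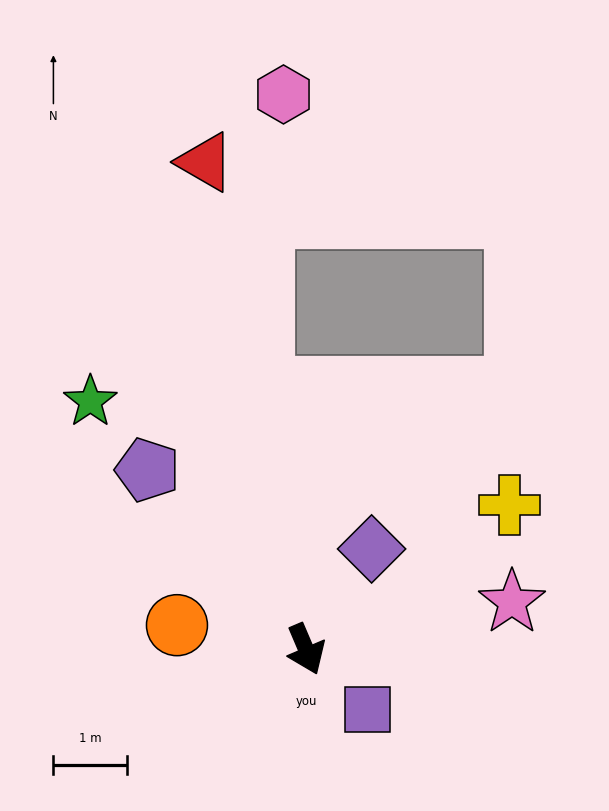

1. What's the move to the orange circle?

turn right 124°, forward 1.8 m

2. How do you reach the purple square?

turn left 23°, forward 1.2 m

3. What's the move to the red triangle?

turn left 169°, forward 6.8 m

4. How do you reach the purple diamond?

turn left 124°, forward 1.6 m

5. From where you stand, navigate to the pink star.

turn left 80°, forward 2.9 m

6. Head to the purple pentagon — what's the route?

turn right 162°, forward 3.3 m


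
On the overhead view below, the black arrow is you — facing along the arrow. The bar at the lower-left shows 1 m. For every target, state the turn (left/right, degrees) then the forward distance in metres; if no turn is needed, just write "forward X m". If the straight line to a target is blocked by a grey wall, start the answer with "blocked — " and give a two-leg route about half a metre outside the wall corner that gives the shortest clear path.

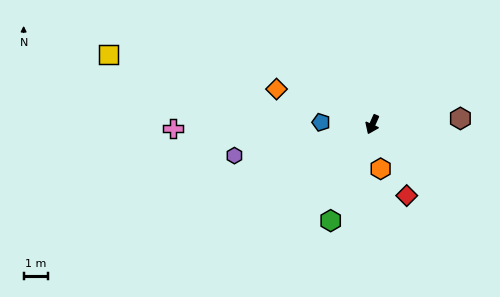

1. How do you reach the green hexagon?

forward 4.3 m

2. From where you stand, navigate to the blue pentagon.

turn right 68°, forward 2.1 m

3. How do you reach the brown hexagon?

turn left 118°, forward 3.6 m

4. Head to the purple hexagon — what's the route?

turn right 53°, forward 5.8 m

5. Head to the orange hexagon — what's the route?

turn left 35°, forward 1.8 m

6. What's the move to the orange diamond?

turn right 86°, forward 4.2 m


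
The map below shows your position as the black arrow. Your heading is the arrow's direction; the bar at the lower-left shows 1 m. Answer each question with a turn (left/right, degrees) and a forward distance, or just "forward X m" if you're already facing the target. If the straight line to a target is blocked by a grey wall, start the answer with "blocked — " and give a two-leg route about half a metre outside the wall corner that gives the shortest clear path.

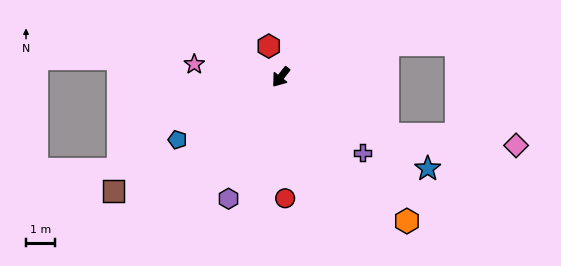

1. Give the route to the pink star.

turn right 60°, forward 3.0 m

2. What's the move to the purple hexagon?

turn left 15°, forward 4.6 m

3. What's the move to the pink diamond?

blocked — turn left 100°, forward 4.2 m, then turn left 23°, forward 4.5 m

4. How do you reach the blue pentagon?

turn right 21°, forward 4.2 m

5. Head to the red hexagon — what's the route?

turn right 121°, forward 1.2 m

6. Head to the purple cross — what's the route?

turn left 85°, forward 3.9 m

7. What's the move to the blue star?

turn left 96°, forward 6.0 m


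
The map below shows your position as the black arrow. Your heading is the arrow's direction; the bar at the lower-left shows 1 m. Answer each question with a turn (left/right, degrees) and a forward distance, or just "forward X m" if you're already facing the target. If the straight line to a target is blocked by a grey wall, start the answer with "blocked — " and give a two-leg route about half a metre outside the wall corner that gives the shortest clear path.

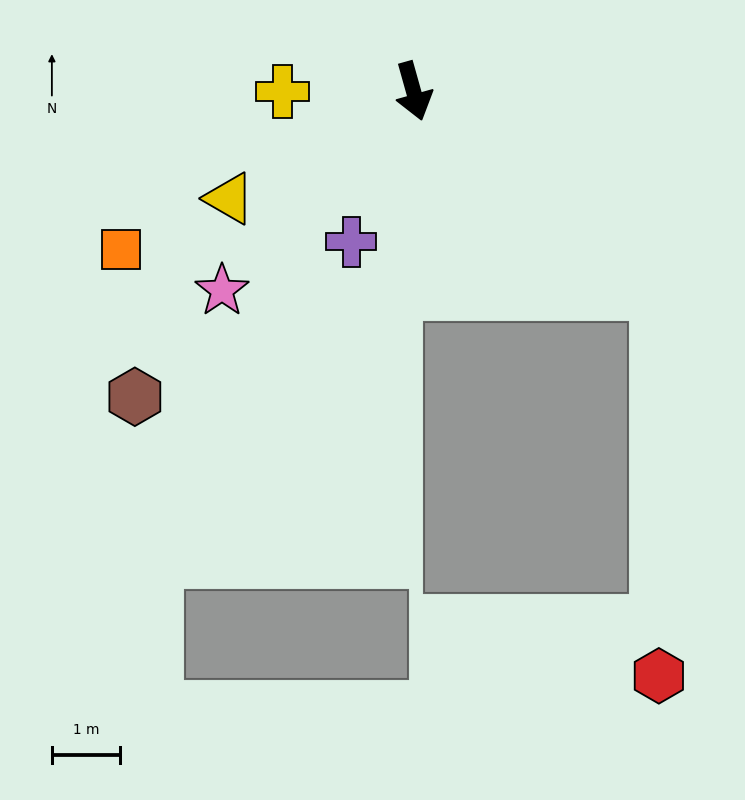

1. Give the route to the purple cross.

turn right 38°, forward 2.4 m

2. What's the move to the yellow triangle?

turn right 75°, forward 3.1 m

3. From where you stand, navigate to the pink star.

turn right 60°, forward 4.0 m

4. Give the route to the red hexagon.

blocked — turn left 35°, forward 4.6 m, then turn right 51°, forward 5.6 m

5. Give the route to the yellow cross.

turn right 106°, forward 1.9 m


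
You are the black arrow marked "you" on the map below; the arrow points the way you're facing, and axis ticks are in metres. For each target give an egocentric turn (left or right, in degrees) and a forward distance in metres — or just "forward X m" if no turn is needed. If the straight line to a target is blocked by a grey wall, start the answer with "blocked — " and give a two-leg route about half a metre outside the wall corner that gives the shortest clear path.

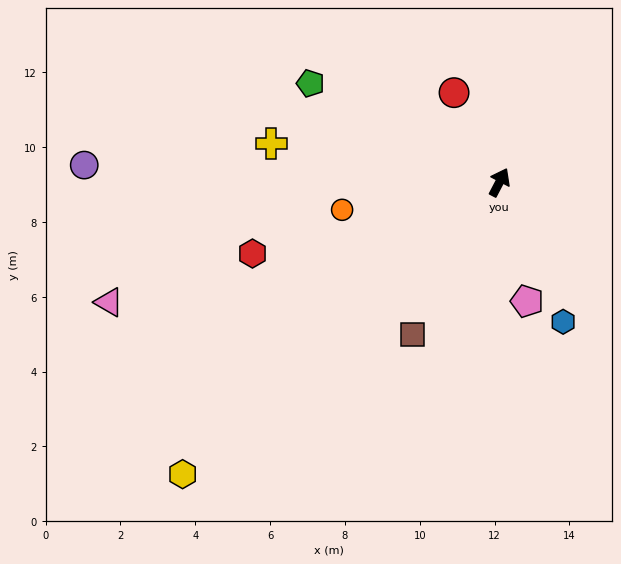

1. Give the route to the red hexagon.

turn left 134°, forward 6.9 m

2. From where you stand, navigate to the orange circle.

turn left 128°, forward 4.3 m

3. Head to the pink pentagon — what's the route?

turn right 139°, forward 3.3 m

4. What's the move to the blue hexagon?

turn right 128°, forward 4.1 m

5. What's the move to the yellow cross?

turn left 108°, forward 6.2 m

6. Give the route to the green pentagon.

turn left 90°, forward 5.7 m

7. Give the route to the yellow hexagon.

turn left 160°, forward 11.5 m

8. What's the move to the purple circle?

turn left 115°, forward 11.1 m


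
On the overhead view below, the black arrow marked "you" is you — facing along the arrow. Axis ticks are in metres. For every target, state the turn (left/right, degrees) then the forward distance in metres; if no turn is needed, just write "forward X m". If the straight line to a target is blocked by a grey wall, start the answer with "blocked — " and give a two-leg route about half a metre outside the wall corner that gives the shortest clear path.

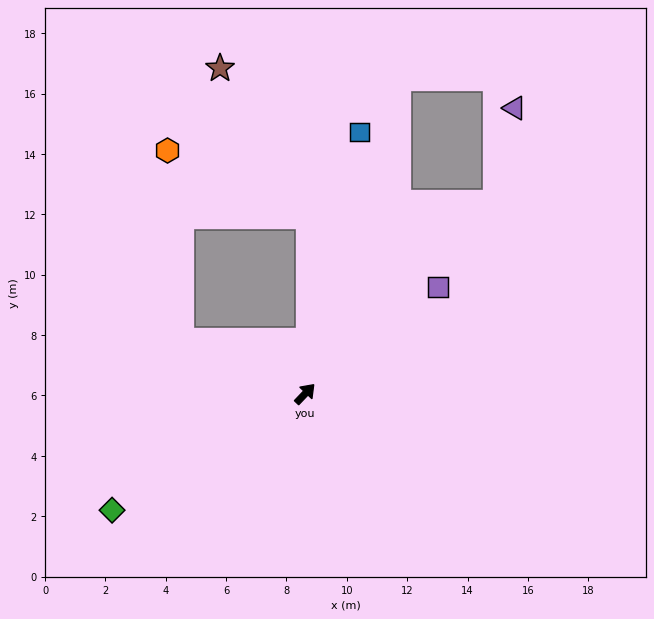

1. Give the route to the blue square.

turn left 32°, forward 8.9 m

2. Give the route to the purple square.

turn right 7°, forward 5.6 m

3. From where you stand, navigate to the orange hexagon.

blocked — turn left 111°, forward 4.5 m, then turn right 63°, forward 6.3 m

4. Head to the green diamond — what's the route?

turn left 165°, forward 7.5 m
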